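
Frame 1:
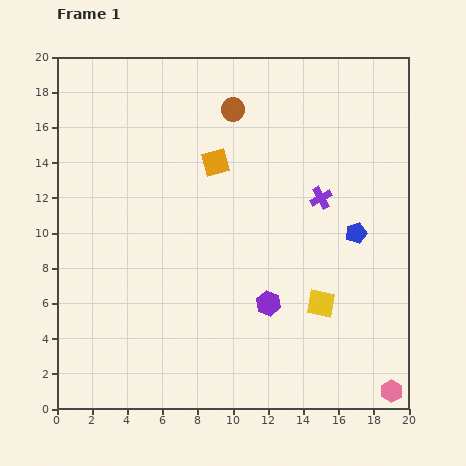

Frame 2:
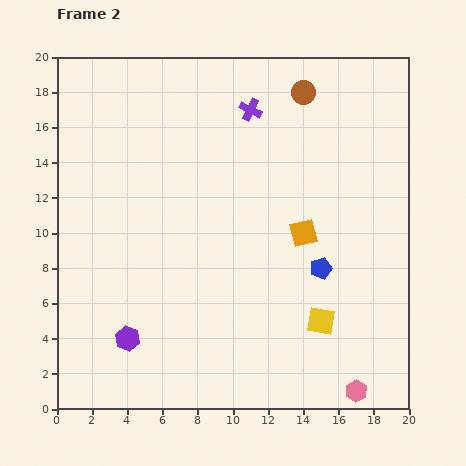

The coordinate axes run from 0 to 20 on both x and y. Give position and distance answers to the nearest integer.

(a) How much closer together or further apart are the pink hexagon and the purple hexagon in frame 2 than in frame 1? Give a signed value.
+4

Distance in frame 1: 9. Distance in frame 2: 13.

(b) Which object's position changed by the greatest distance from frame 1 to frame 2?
the purple hexagon

(moved 8; next 6)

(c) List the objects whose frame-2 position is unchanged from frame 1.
none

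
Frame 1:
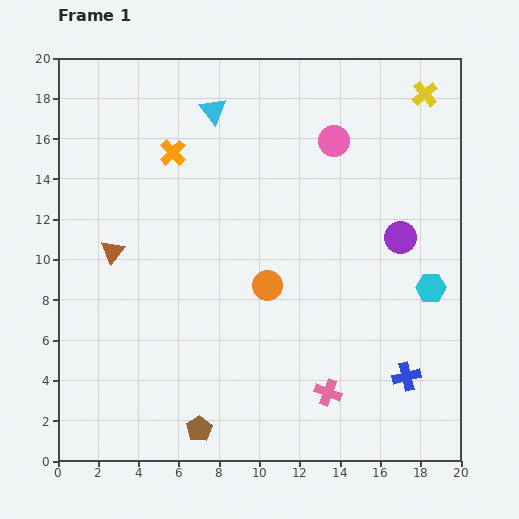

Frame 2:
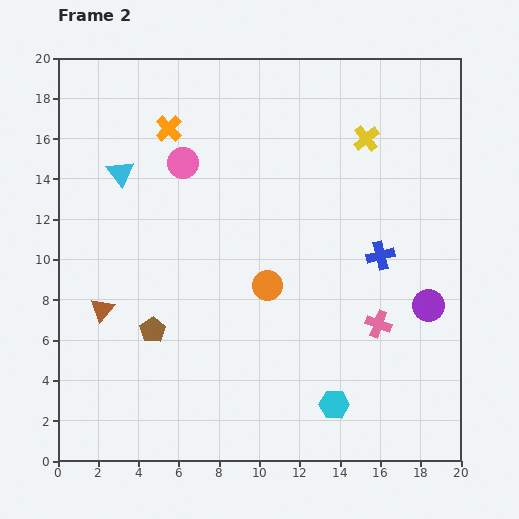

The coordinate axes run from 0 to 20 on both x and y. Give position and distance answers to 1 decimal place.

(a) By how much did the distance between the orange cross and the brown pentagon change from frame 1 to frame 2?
-3.8

Distance in frame 1: 13.8. Distance in frame 2: 10.0.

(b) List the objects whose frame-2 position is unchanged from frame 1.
the orange circle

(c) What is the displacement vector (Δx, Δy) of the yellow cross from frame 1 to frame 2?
(-2.9, -2.2)

The yellow cross was at (18.2, 18.2) in frame 1 and (15.3, 16.0) in frame 2.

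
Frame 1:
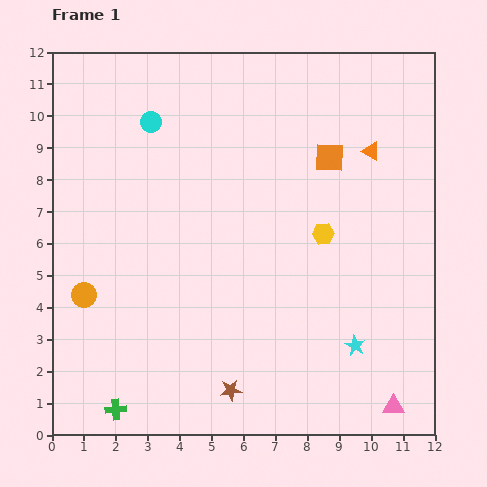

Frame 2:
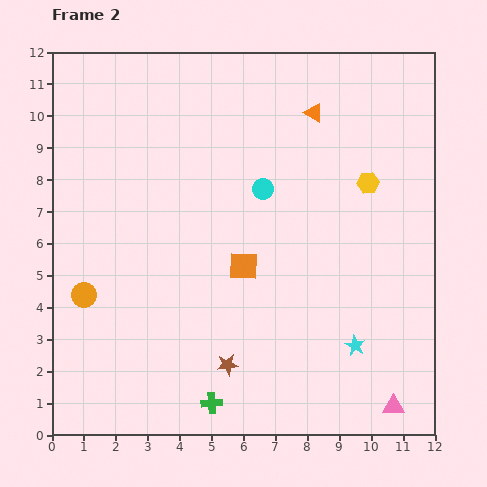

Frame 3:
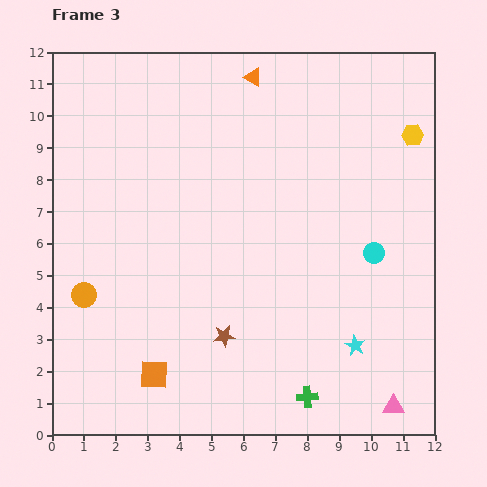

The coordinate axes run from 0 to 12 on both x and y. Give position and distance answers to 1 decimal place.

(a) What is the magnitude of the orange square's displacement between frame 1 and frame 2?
4.3

The orange square moved from (8.7, 8.7) to (6.0, 5.3), a distance of √(2.7² + 3.4²) ≈ 4.3.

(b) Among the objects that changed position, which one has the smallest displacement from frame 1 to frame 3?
the brown star

(moved 1.7)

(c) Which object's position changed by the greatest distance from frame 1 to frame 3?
the orange square

(moved 8.7; next 8.1)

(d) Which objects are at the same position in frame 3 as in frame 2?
the cyan star, the pink triangle, the orange circle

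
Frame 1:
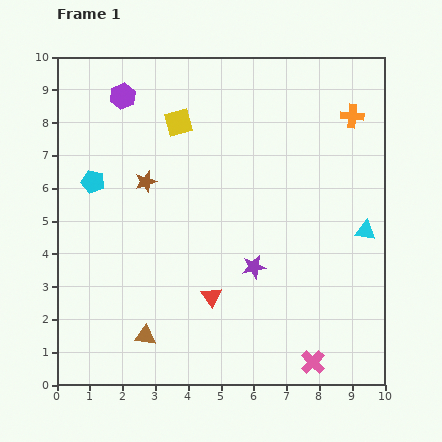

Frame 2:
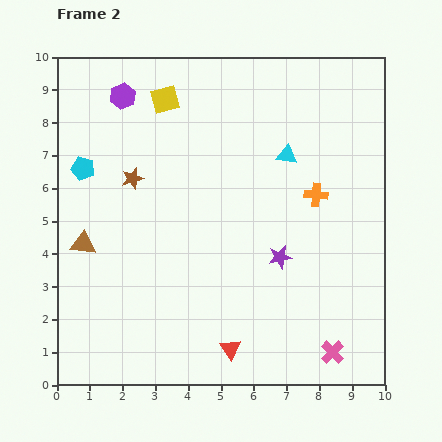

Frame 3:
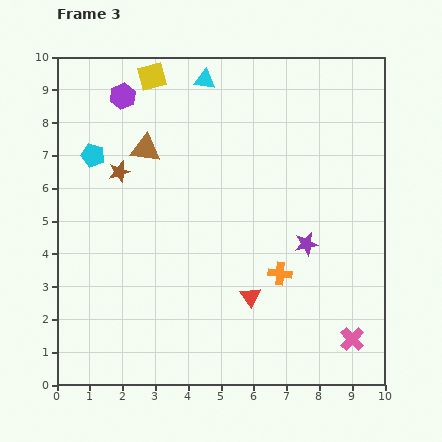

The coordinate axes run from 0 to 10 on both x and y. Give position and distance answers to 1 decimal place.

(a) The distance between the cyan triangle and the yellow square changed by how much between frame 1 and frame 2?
-2.5

Distance in frame 1: 6.6. Distance in frame 2: 4.1.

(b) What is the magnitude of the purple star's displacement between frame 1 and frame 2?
0.9

The purple star moved from (6.0, 3.6) to (6.8, 3.9), a distance of √(0.8² + 0.3²) ≈ 0.9.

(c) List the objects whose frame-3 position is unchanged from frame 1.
the purple hexagon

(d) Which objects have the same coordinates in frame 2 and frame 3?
the purple hexagon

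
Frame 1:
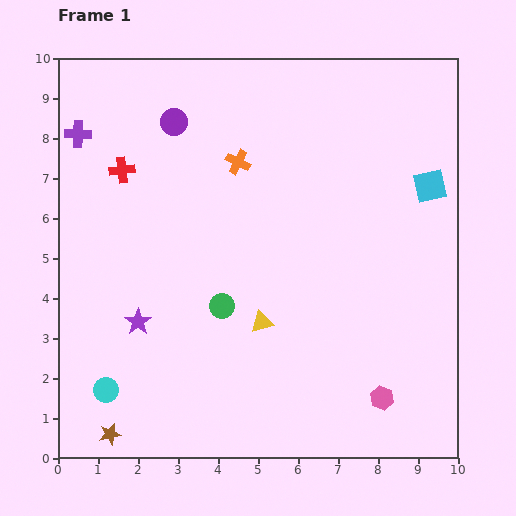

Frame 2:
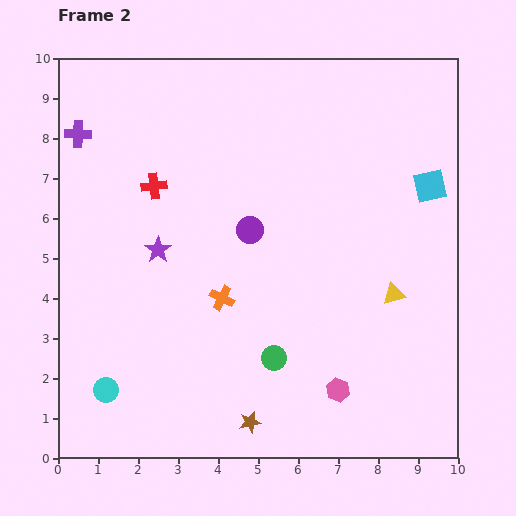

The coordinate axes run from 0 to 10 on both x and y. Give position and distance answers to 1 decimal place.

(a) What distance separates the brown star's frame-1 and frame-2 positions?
3.5

The brown star moved from (1.3, 0.6) to (4.8, 0.9), a distance of √(3.5² + 0.3²) ≈ 3.5.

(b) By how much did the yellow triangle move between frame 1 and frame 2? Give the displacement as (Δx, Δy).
(3.3, 0.7)

The yellow triangle was at (5.1, 3.4) in frame 1 and (8.4, 4.1) in frame 2.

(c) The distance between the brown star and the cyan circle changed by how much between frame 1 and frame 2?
+2.6

Distance in frame 1: 1.1. Distance in frame 2: 3.7.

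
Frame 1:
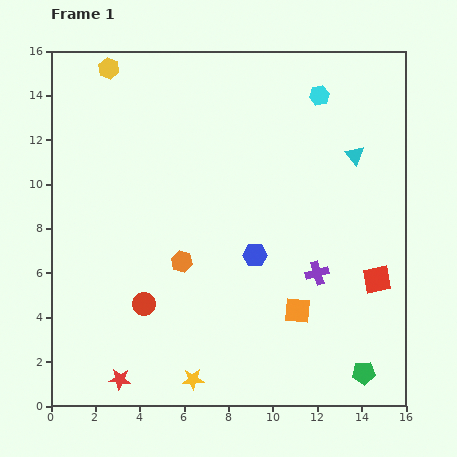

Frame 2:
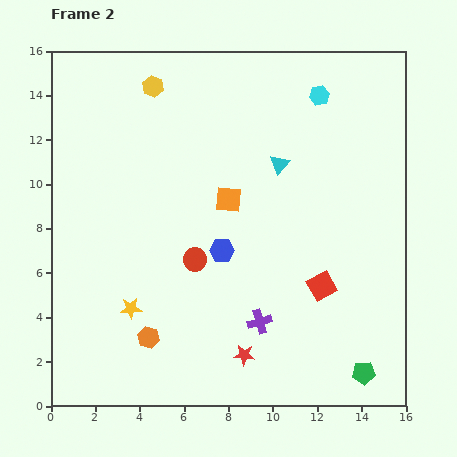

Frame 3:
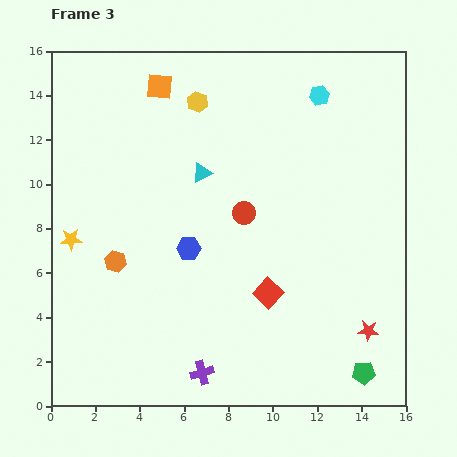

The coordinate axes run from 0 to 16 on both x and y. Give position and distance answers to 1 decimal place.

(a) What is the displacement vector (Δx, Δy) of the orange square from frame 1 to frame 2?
(-3.1, 5.0)

The orange square was at (11.1, 4.3) in frame 1 and (8.0, 9.3) in frame 2.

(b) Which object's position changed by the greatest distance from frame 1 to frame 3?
the orange square

(moved 11.9; next 11.4)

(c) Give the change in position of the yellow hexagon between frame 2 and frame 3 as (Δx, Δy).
(2.0, -0.7)

The yellow hexagon was at (4.6, 14.4) in frame 2 and (6.6, 13.7) in frame 3.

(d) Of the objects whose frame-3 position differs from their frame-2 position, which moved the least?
the blue hexagon

(moved 1.5)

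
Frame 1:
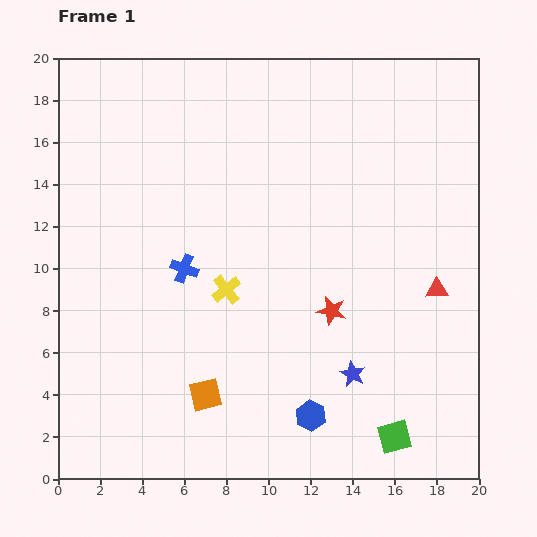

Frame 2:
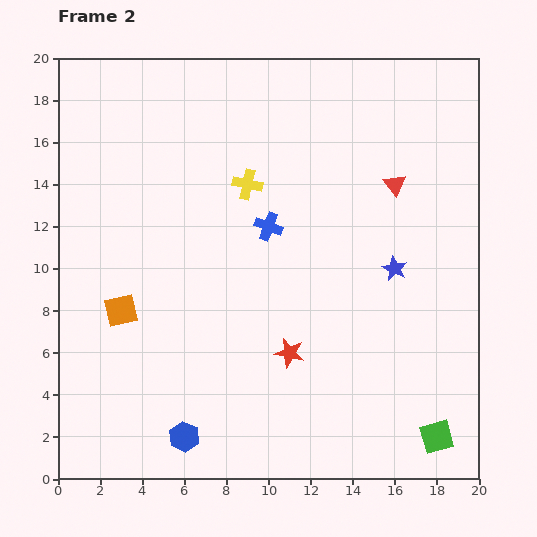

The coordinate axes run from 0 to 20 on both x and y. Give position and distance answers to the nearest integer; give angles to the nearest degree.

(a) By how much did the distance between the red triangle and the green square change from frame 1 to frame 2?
+5

Distance in frame 1: 7. Distance in frame 2: 12.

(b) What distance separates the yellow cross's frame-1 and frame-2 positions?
5

The yellow cross moved from (8, 9) to (9, 14), a distance of √(1² + 5²) ≈ 5.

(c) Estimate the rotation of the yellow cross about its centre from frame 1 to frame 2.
38° counter-clockwise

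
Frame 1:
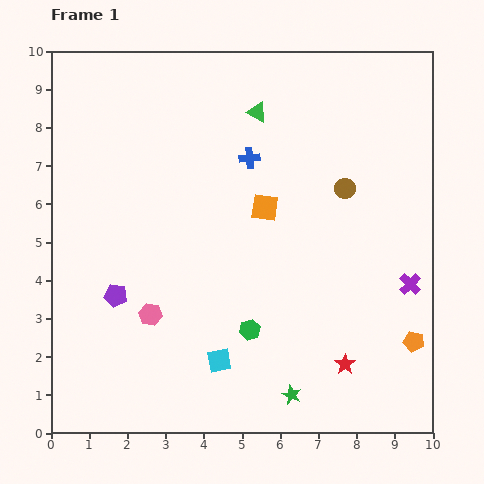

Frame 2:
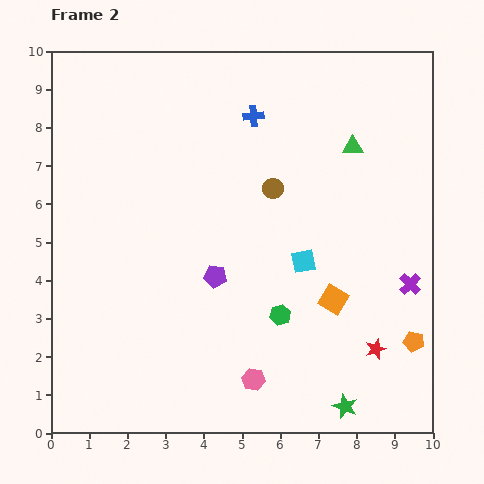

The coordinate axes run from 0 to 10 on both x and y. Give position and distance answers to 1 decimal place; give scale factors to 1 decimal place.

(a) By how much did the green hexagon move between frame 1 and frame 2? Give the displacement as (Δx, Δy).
(0.8, 0.4)

The green hexagon was at (5.2, 2.7) in frame 1 and (6.0, 3.1) in frame 2.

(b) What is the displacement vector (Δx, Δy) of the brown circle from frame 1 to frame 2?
(-1.9, 0.0)

The brown circle was at (7.7, 6.4) in frame 1 and (5.8, 6.4) in frame 2.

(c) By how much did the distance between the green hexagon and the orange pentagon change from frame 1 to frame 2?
-0.7

Distance in frame 1: 4.3. Distance in frame 2: 3.6.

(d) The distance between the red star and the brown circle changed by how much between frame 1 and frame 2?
+0.4

Distance in frame 1: 4.6. Distance in frame 2: 5.0.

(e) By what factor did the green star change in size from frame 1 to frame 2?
1.3×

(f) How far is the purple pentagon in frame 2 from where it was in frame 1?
2.6

The purple pentagon moved from (1.7, 3.6) to (4.3, 4.1), a distance of √(2.6² + 0.5²) ≈ 2.6.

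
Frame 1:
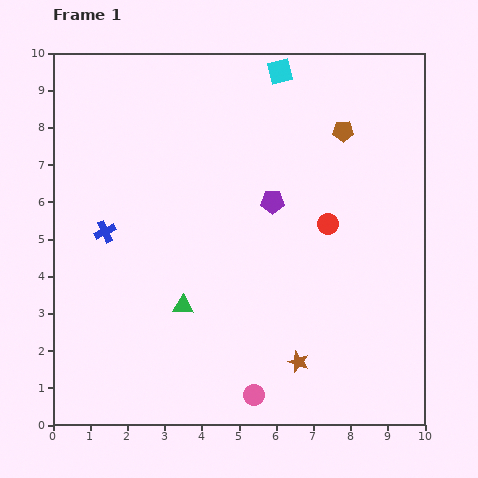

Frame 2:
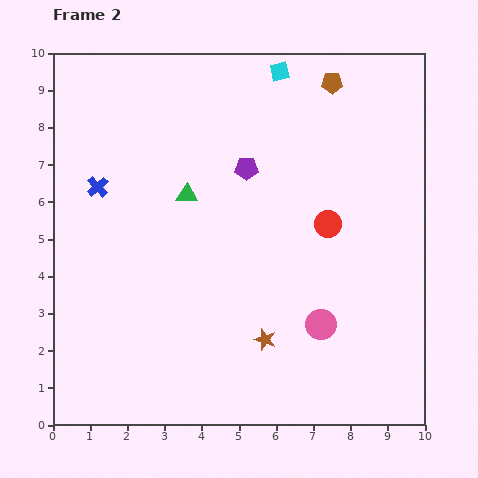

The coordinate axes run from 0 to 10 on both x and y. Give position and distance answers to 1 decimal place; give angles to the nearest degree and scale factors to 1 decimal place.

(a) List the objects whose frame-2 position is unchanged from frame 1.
the red circle, the cyan square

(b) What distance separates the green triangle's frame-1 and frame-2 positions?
3.0

The green triangle moved from (3.5, 3.2) to (3.6, 6.2), a distance of √(0.1² + 3.0²) ≈ 3.0.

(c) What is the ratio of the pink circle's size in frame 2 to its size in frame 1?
1.4×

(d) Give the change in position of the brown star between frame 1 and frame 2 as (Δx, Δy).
(-0.9, 0.6)

The brown star was at (6.6, 1.7) in frame 1 and (5.7, 2.3) in frame 2.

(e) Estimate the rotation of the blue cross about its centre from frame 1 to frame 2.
18° counter-clockwise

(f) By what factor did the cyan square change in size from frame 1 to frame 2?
0.8×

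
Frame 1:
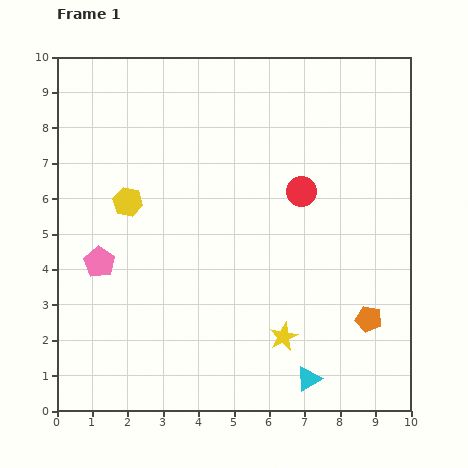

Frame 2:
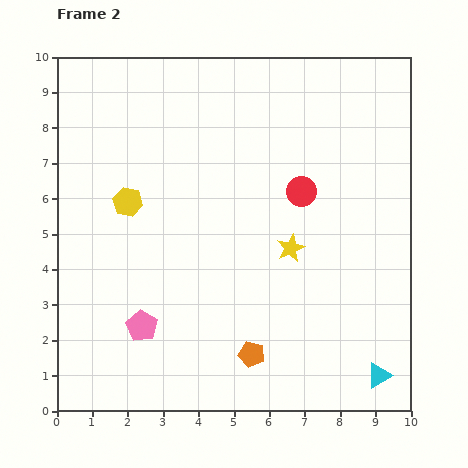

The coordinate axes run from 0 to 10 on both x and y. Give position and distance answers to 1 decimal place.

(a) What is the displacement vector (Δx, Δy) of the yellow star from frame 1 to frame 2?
(0.2, 2.5)

The yellow star was at (6.4, 2.1) in frame 1 and (6.6, 4.6) in frame 2.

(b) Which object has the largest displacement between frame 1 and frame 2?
the orange pentagon

(moved 3.4; next 2.5)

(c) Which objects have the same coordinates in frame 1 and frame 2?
the yellow hexagon, the red circle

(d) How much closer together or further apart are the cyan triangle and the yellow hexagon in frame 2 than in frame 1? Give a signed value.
+1.5

Distance in frame 1: 7.1. Distance in frame 2: 8.6.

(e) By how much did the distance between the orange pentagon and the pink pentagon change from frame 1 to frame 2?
-4.6

Distance in frame 1: 7.8. Distance in frame 2: 3.2.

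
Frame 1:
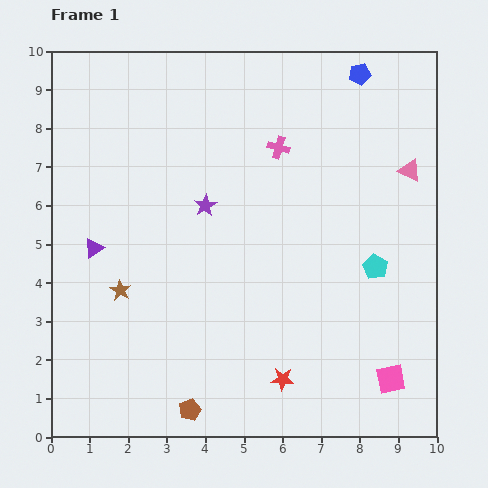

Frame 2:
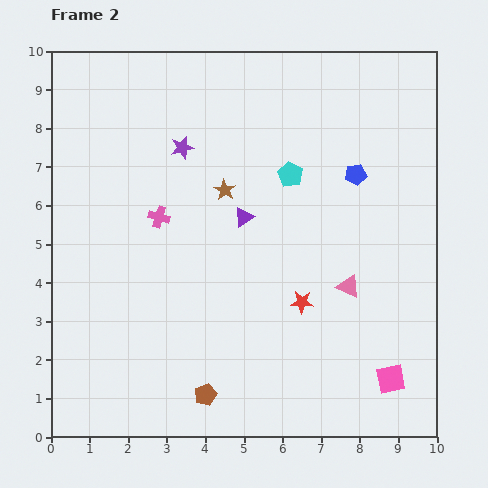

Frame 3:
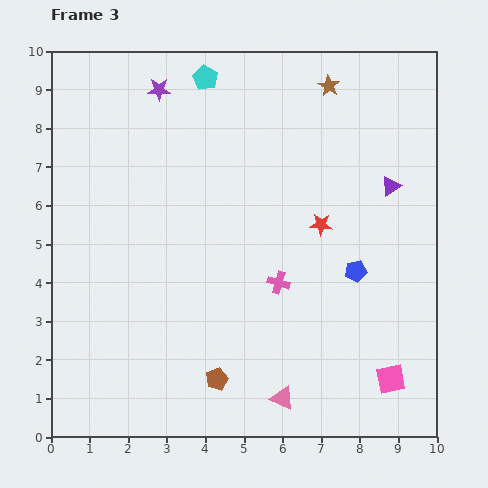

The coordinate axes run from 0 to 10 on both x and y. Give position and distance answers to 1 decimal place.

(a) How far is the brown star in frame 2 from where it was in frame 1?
3.7

The brown star moved from (1.8, 3.8) to (4.5, 6.4), a distance of √(2.7² + 2.6²) ≈ 3.7.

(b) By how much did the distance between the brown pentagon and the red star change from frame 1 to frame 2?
+1.0

Distance in frame 1: 2.5. Distance in frame 2: 3.5.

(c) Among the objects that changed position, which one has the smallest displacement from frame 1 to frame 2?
the brown pentagon

(moved 0.6)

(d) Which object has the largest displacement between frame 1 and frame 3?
the purple triangle

(moved 7.9; next 7.6)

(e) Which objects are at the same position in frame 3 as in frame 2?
the pink square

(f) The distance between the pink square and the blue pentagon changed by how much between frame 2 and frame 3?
-2.5

Distance in frame 2: 5.4. Distance in frame 3: 2.9.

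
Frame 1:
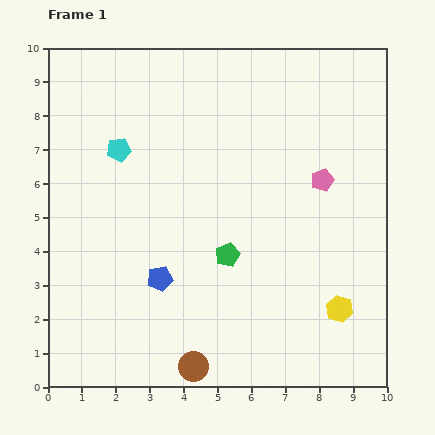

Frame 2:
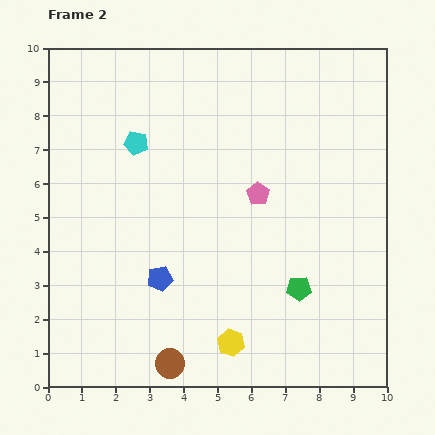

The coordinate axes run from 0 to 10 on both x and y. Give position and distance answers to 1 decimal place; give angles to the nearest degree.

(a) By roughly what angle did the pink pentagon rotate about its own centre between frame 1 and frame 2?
18° counter-clockwise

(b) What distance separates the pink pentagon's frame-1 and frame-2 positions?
1.9

The pink pentagon moved from (8.1, 6.1) to (6.2, 5.7), a distance of √(1.9² + 0.4²) ≈ 1.9.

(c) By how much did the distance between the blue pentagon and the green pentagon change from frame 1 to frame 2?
+2.0

Distance in frame 1: 2.1. Distance in frame 2: 4.1.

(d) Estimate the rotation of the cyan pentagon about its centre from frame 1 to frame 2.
22° clockwise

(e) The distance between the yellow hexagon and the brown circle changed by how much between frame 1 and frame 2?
-2.7

Distance in frame 1: 4.6. Distance in frame 2: 1.9.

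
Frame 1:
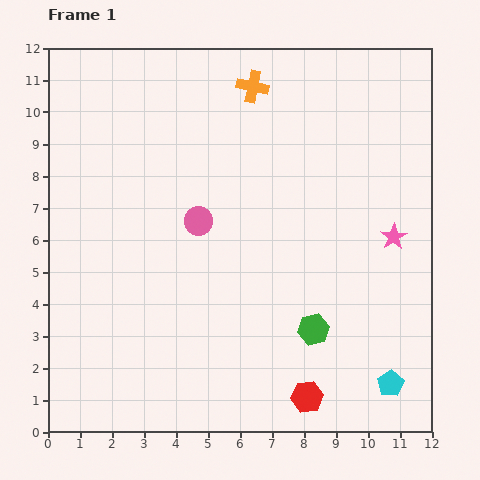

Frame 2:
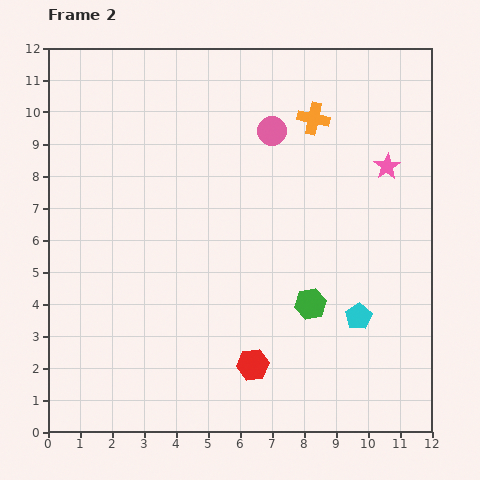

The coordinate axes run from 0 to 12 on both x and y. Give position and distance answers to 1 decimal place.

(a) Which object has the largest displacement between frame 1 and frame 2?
the pink circle

(moved 3.6; next 2.3)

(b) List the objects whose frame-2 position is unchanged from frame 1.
none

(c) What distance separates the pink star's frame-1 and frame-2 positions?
2.2

The pink star moved from (10.8, 6.1) to (10.6, 8.3), a distance of √(0.2² + 2.2²) ≈ 2.2.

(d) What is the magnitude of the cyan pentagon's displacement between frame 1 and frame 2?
2.3

The cyan pentagon moved from (10.7, 1.5) to (9.7, 3.6), a distance of √(1.0² + 2.1²) ≈ 2.3.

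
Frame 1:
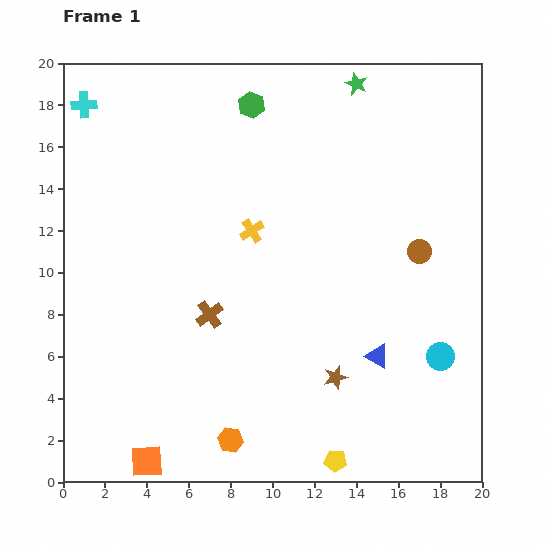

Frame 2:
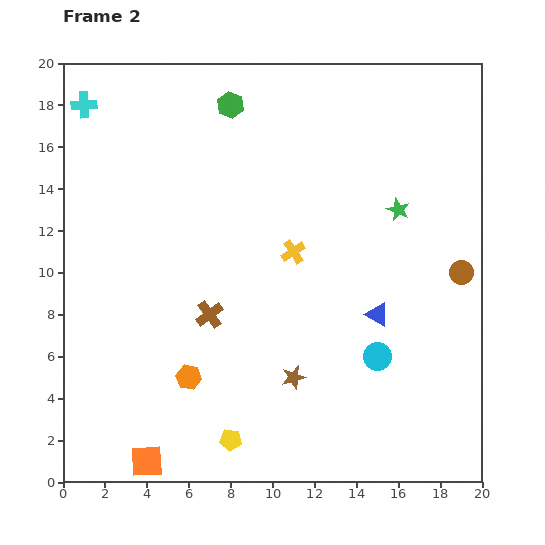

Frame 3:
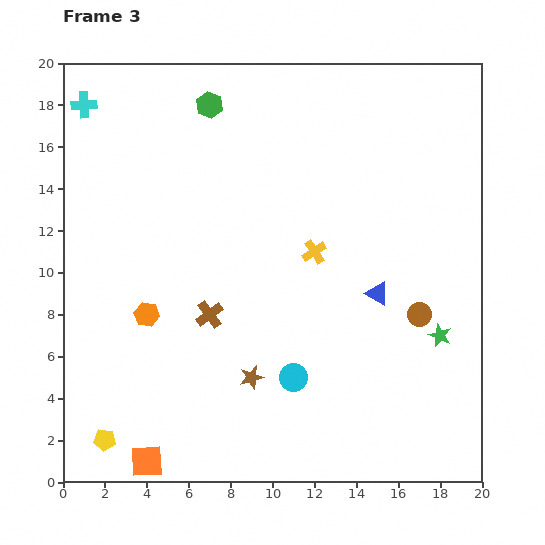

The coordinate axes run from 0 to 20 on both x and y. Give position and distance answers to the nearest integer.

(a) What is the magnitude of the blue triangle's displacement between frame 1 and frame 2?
2

The blue triangle moved from (15, 6) to (15, 8), a distance of √(0² + 2²) ≈ 2.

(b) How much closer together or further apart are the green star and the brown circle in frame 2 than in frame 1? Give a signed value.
-5

Distance in frame 1: 9. Distance in frame 2: 4.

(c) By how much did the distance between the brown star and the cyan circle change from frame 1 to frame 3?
-3

Distance in frame 1: 5. Distance in frame 3: 2.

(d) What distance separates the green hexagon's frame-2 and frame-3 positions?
1

The green hexagon moved from (8, 18) to (7, 18), a distance of √(1² + 0²) ≈ 1.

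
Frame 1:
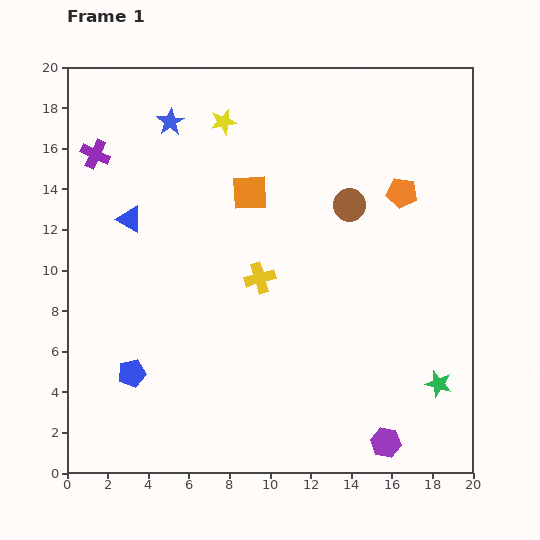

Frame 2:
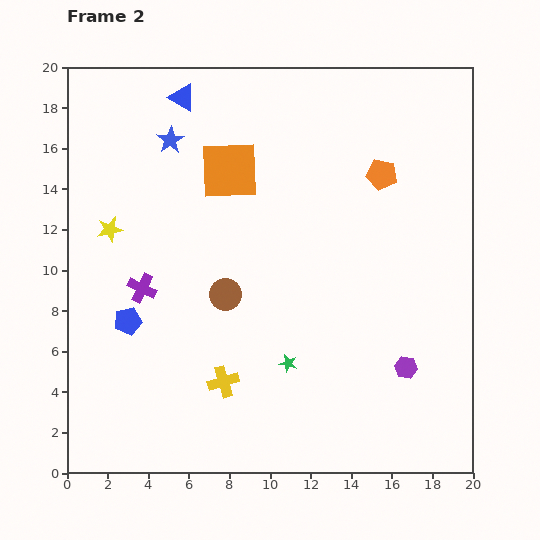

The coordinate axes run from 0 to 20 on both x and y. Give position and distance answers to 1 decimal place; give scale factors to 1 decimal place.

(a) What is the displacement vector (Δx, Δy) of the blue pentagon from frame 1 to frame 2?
(-0.2, 2.6)

The blue pentagon was at (3.2, 4.9) in frame 1 and (3.0, 7.5) in frame 2.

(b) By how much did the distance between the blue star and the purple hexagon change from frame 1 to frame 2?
-2.9

Distance in frame 1: 19.0. Distance in frame 2: 16.1.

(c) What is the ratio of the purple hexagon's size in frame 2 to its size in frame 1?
0.8×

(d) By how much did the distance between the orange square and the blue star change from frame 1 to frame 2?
-1.9

Distance in frame 1: 5.2. Distance in frame 2: 3.3.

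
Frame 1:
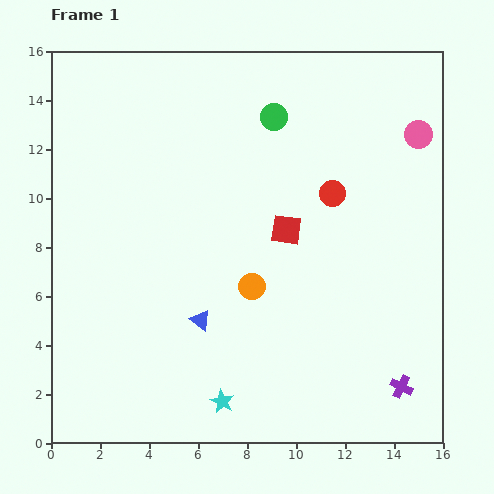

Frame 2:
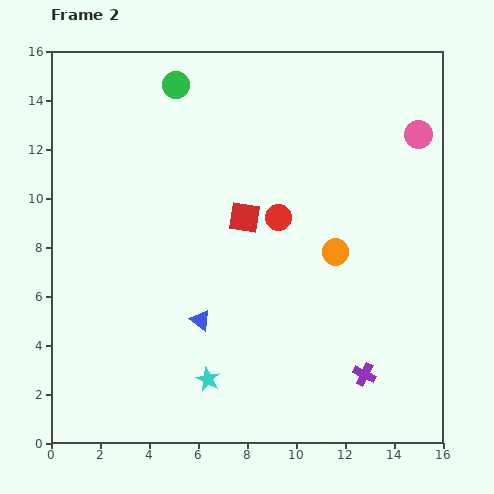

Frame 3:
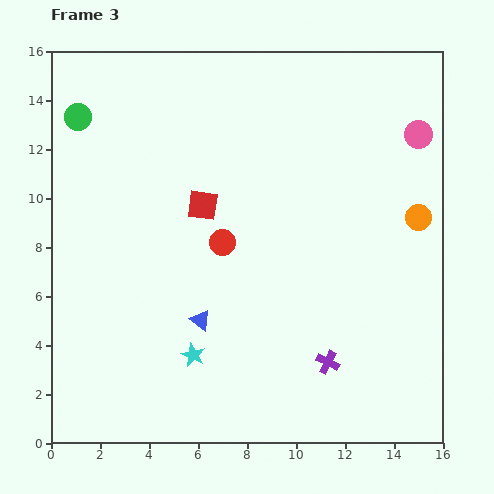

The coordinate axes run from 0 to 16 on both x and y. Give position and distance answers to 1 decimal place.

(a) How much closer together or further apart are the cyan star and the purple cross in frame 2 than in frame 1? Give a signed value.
-0.9

Distance in frame 1: 7.3. Distance in frame 2: 6.4.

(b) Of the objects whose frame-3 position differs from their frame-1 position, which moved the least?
the cyan star

(moved 2.2)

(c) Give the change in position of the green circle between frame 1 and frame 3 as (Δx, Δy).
(-8.0, 0.0)

The green circle was at (9.1, 13.3) in frame 1 and (1.1, 13.3) in frame 3.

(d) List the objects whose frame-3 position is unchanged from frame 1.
the blue triangle, the pink circle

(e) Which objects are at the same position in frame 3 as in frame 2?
the blue triangle, the pink circle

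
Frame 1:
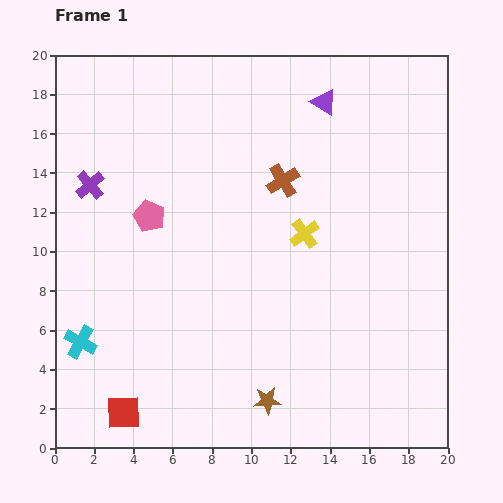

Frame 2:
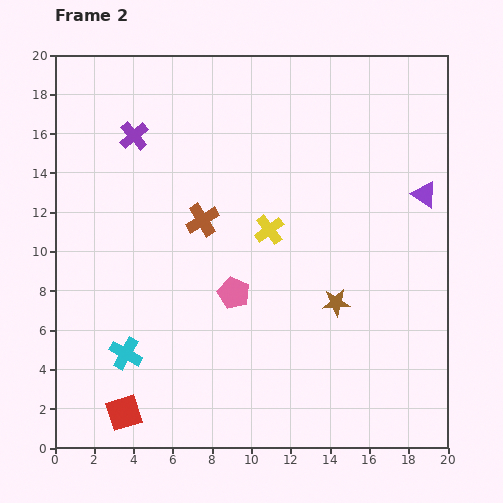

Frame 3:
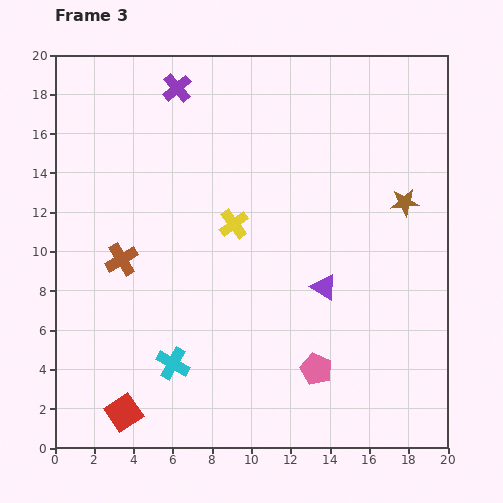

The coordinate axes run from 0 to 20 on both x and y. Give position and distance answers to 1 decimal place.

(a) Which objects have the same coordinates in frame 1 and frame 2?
the red square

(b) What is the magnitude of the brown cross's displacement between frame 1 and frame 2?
4.6

The brown cross moved from (11.6, 13.6) to (7.5, 11.6), a distance of √(4.1² + 2.0²) ≈ 4.6.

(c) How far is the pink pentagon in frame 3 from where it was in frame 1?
11.5

The pink pentagon moved from (4.8, 11.8) to (13.3, 4.0), a distance of √(8.5² + 7.8²) ≈ 11.5.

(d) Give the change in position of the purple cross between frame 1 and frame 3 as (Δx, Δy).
(4.4, 4.9)

The purple cross was at (1.8, 13.4) in frame 1 and (6.2, 18.3) in frame 3.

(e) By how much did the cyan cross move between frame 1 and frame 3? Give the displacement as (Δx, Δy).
(4.7, -1.1)

The cyan cross was at (1.3, 5.4) in frame 1 and (6.0, 4.3) in frame 3.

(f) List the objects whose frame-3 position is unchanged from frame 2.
the red square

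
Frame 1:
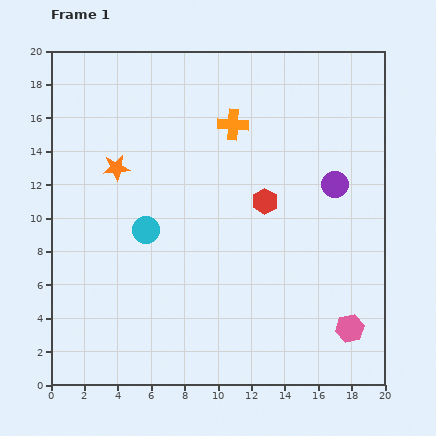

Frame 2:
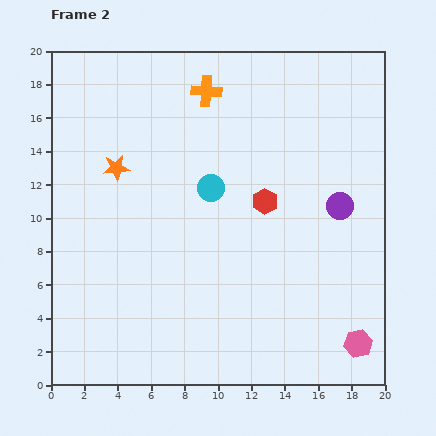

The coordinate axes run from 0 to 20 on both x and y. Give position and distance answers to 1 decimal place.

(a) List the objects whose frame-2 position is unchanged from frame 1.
the orange star, the red hexagon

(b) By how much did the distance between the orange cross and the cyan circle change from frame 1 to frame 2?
-2.4

Distance in frame 1: 8.2. Distance in frame 2: 5.8.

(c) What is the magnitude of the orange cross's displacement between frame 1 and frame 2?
2.6

The orange cross moved from (10.9, 15.6) to (9.3, 17.6), a distance of √(1.6² + 2.0²) ≈ 2.6.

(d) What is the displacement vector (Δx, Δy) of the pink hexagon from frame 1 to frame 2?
(0.5, -0.9)

The pink hexagon was at (17.9, 3.4) in frame 1 and (18.4, 2.5) in frame 2.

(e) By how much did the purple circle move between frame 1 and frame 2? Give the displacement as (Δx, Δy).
(0.3, -1.3)

The purple circle was at (17.0, 12.0) in frame 1 and (17.3, 10.7) in frame 2.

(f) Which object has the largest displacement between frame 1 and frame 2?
the cyan circle

(moved 4.6; next 2.6)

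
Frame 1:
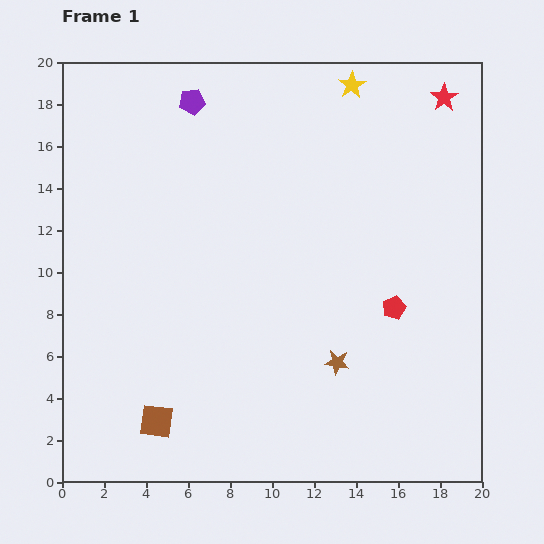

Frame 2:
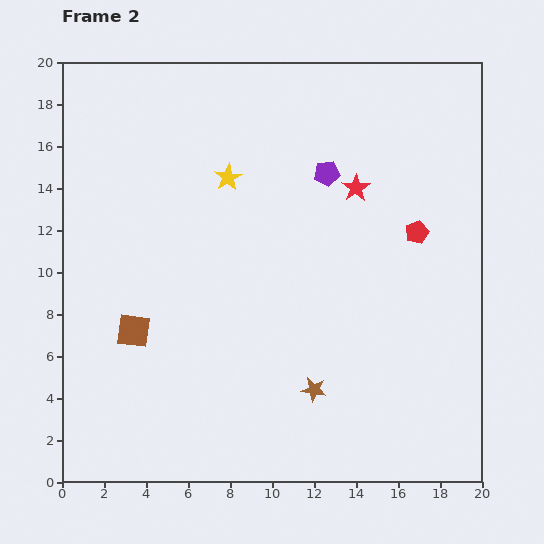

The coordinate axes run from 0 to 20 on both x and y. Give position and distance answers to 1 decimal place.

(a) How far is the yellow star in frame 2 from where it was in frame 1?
7.4

The yellow star moved from (13.8, 18.9) to (7.9, 14.5), a distance of √(5.9² + 4.4²) ≈ 7.4.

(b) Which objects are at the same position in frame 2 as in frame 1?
none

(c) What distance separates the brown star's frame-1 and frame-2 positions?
1.7

The brown star moved from (13.1, 5.7) to (12.0, 4.4), a distance of √(1.1² + 1.3²) ≈ 1.7.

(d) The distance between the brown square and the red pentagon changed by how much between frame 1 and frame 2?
+1.8

Distance in frame 1: 12.5. Distance in frame 2: 14.3.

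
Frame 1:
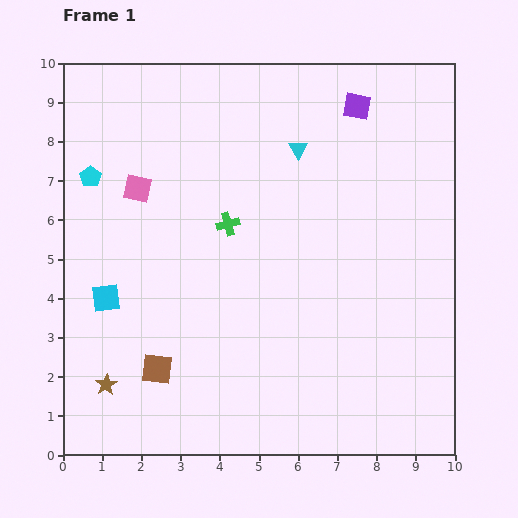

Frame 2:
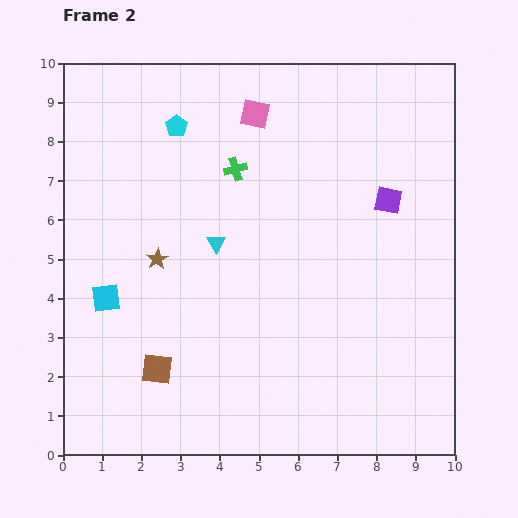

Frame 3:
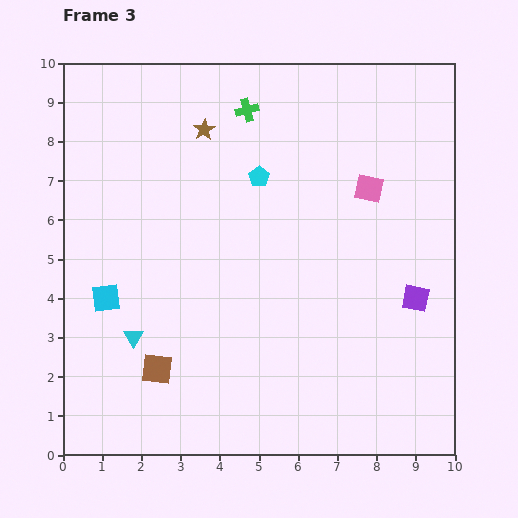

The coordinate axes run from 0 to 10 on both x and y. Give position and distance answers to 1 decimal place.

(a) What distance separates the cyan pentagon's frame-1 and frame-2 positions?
2.6

The cyan pentagon moved from (0.7, 7.1) to (2.9, 8.4), a distance of √(2.2² + 1.3²) ≈ 2.6.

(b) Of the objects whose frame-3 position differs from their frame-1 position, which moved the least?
the green cross

(moved 2.9)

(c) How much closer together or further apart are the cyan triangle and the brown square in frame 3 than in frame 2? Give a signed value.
-2.5

Distance in frame 2: 3.5. Distance in frame 3: 1.0.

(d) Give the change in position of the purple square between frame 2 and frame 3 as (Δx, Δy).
(0.7, -2.5)

The purple square was at (8.3, 6.5) in frame 2 and (9.0, 4.0) in frame 3.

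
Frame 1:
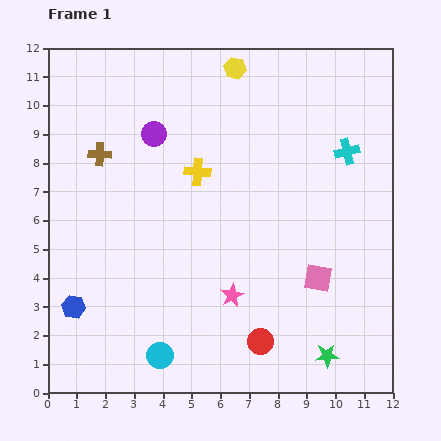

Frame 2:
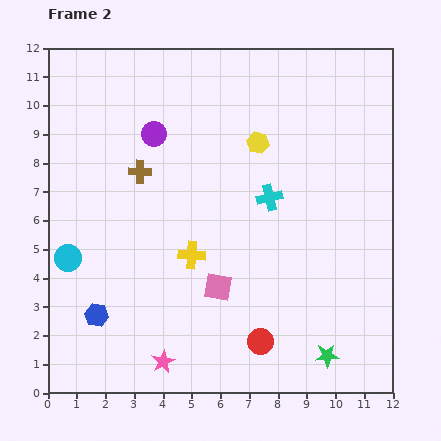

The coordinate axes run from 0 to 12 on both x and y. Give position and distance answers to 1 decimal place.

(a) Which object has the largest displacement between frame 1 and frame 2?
the cyan circle

(moved 4.7; next 3.5)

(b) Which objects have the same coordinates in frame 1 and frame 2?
the purple circle, the red circle, the green star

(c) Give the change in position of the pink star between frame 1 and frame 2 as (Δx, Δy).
(-2.4, -2.3)

The pink star was at (6.4, 3.4) in frame 1 and (4.0, 1.1) in frame 2.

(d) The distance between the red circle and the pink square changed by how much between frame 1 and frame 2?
-0.6

Distance in frame 1: 3.0. Distance in frame 2: 2.4.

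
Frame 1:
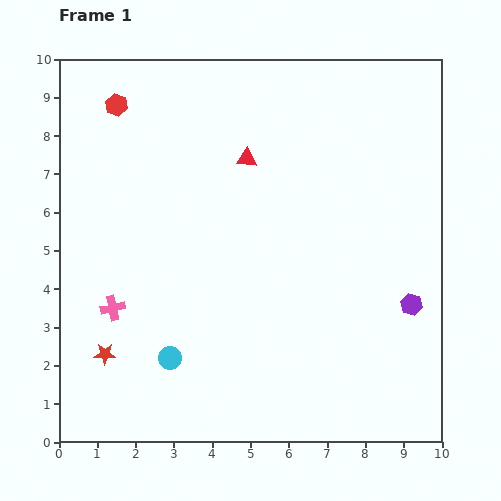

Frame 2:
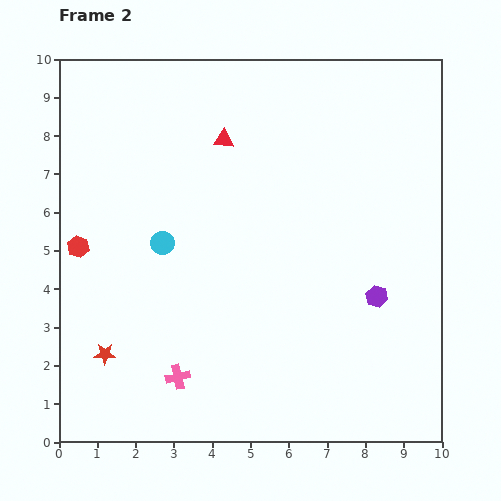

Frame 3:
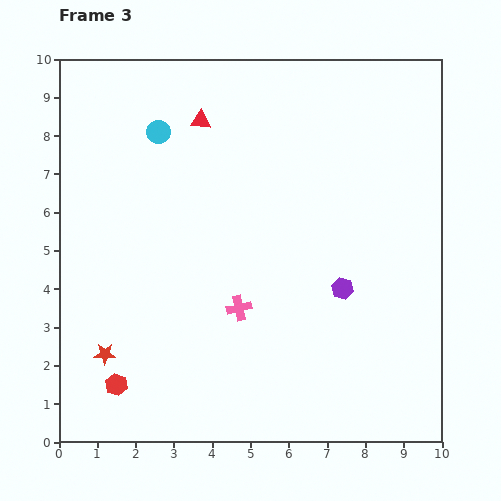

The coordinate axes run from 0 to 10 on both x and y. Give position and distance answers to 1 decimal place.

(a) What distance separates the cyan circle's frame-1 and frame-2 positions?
3.0

The cyan circle moved from (2.9, 2.2) to (2.7, 5.2), a distance of √(0.2² + 3.0²) ≈ 3.0.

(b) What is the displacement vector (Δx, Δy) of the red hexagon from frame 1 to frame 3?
(0.0, -7.3)

The red hexagon was at (1.5, 8.8) in frame 1 and (1.5, 1.5) in frame 3.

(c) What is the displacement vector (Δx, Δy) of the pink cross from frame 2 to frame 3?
(1.6, 1.8)

The pink cross was at (3.1, 1.7) in frame 2 and (4.7, 3.5) in frame 3.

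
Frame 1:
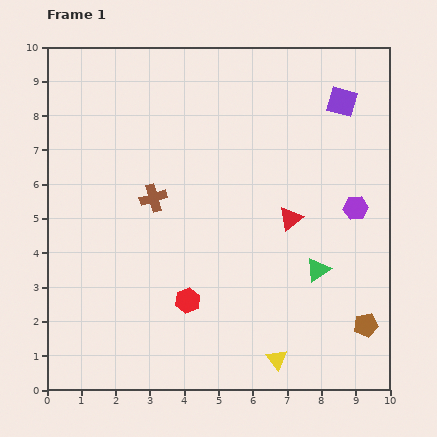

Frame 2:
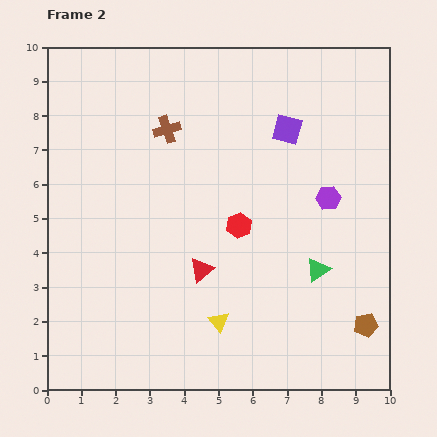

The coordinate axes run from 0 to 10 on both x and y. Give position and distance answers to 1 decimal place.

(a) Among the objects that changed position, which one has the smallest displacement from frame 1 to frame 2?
the purple hexagon

(moved 0.9)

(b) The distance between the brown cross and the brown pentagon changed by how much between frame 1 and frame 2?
+0.9

Distance in frame 1: 7.2. Distance in frame 2: 8.1.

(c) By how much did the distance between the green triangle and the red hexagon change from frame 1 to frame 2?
-1.3

Distance in frame 1: 3.9. Distance in frame 2: 2.6.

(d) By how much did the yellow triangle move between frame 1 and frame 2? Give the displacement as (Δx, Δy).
(-1.7, 1.1)

The yellow triangle was at (6.7, 0.9) in frame 1 and (5.0, 2.0) in frame 2.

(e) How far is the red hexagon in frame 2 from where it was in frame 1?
2.7

The red hexagon moved from (4.1, 2.6) to (5.6, 4.8), a distance of √(1.5² + 2.2²) ≈ 2.7.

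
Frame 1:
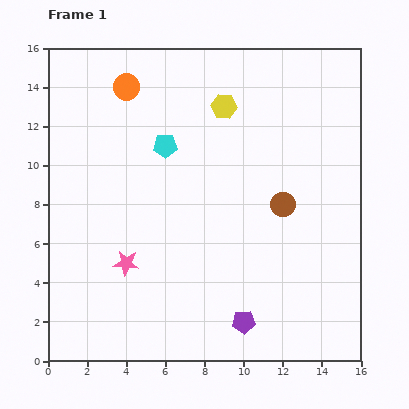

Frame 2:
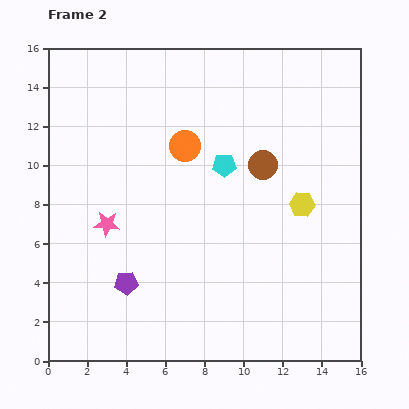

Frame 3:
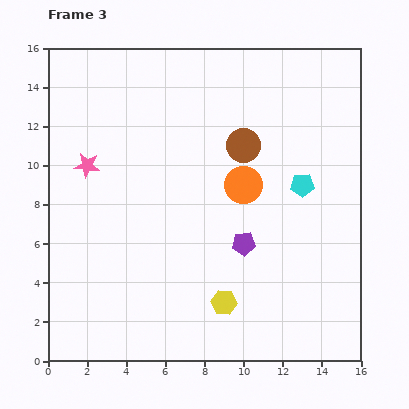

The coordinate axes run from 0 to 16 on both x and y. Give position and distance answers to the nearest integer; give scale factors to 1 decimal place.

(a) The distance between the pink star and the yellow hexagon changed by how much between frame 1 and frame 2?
+1

Distance in frame 1: 9. Distance in frame 2: 10.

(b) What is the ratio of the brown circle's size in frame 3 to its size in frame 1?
1.4×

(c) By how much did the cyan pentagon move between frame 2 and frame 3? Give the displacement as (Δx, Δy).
(4, -1)

The cyan pentagon was at (9, 10) in frame 2 and (13, 9) in frame 3.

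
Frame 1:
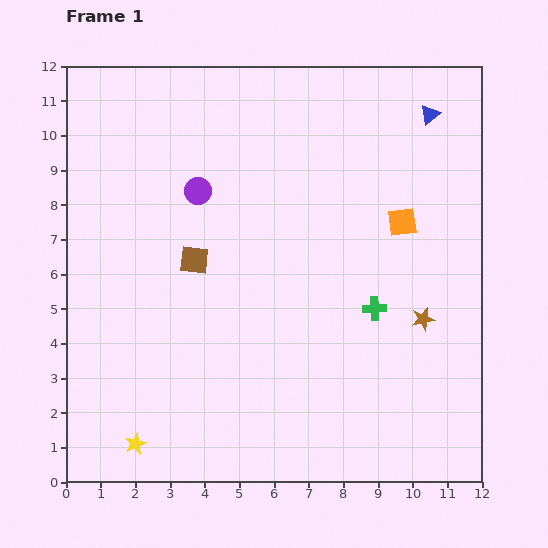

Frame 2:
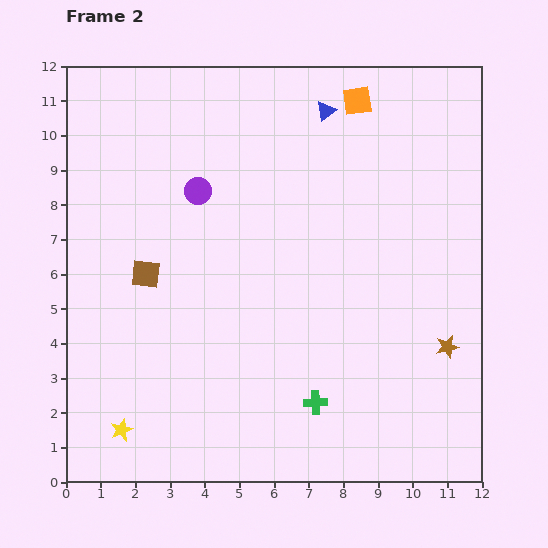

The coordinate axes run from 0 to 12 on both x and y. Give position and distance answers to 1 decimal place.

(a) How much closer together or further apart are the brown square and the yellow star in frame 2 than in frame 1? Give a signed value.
-1.0

Distance in frame 1: 5.6. Distance in frame 2: 4.6.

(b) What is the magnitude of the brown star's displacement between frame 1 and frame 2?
1.1

The brown star moved from (10.3, 4.7) to (11.0, 3.9), a distance of √(0.7² + 0.8²) ≈ 1.1.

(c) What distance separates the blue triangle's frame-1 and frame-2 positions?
3.0

The blue triangle moved from (10.5, 10.6) to (7.5, 10.7), a distance of √(3.0² + 0.1²) ≈ 3.0.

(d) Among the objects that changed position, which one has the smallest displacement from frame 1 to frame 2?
the yellow star

(moved 0.6)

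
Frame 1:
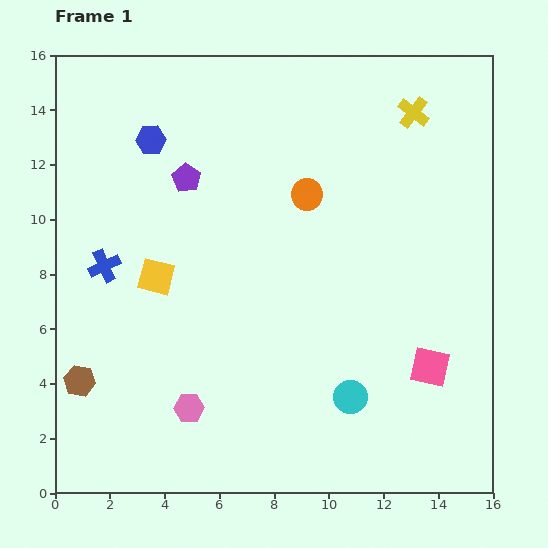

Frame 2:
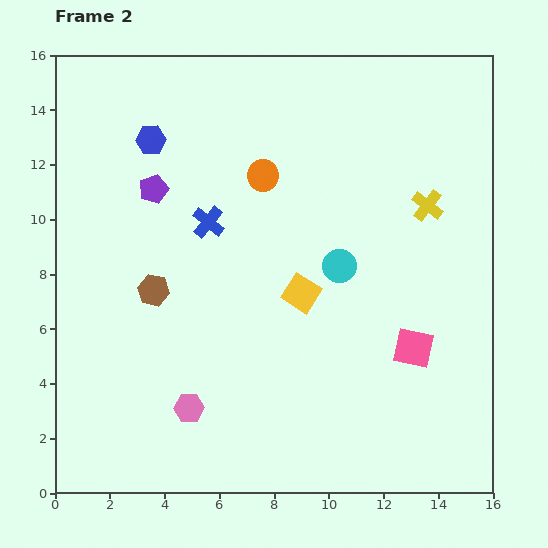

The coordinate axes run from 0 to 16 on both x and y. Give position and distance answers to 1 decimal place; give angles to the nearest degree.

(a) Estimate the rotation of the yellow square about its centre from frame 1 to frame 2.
19° clockwise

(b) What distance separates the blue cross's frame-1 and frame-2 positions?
4.1

The blue cross moved from (1.8, 8.3) to (5.6, 9.9), a distance of √(3.8² + 1.6²) ≈ 4.1.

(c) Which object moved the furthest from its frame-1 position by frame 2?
the yellow square

(moved 5.3; next 4.8)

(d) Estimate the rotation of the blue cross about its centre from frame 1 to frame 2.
27° counter-clockwise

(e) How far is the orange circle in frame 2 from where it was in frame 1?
1.7

The orange circle moved from (9.2, 10.9) to (7.6, 11.6), a distance of √(1.6² + 0.7²) ≈ 1.7.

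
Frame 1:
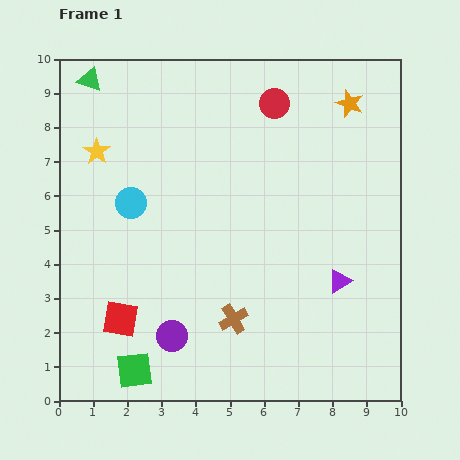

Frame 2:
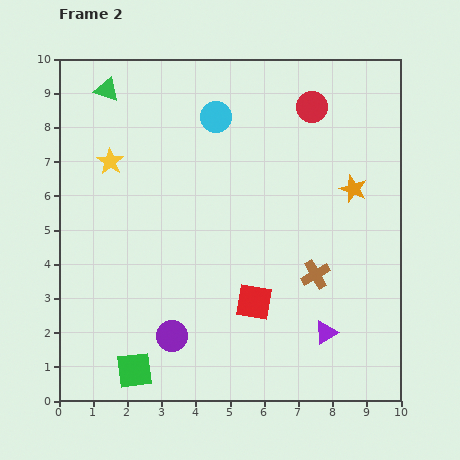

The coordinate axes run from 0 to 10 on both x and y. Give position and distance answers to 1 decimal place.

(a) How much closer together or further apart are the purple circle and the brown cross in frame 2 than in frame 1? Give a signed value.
+2.7

Distance in frame 1: 1.9. Distance in frame 2: 4.6.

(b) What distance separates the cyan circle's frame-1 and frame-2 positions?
3.5

The cyan circle moved from (2.1, 5.8) to (4.6, 8.3), a distance of √(2.5² + 2.5²) ≈ 3.5.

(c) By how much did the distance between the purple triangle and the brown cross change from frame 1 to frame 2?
-1.6

Distance in frame 1: 3.3. Distance in frame 2: 1.7.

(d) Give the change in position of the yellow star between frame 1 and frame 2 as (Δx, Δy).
(0.4, -0.3)

The yellow star was at (1.1, 7.3) in frame 1 and (1.5, 7.0) in frame 2.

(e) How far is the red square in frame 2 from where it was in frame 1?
3.9

The red square moved from (1.8, 2.4) to (5.7, 2.9), a distance of √(3.9² + 0.5²) ≈ 3.9.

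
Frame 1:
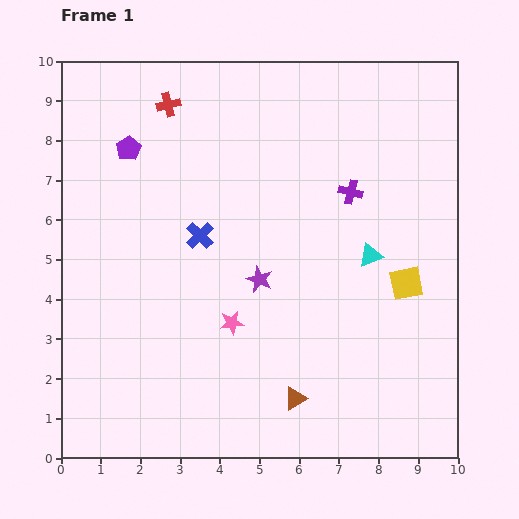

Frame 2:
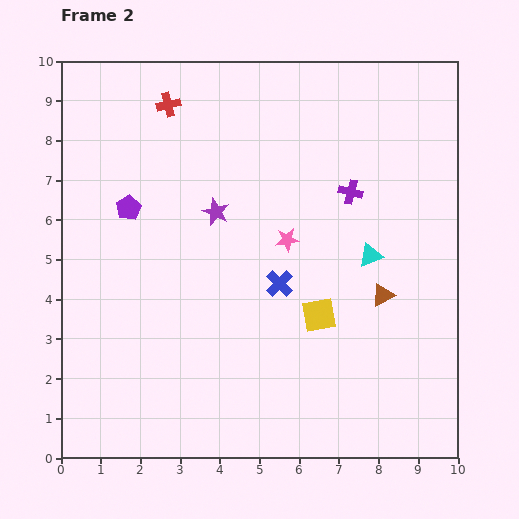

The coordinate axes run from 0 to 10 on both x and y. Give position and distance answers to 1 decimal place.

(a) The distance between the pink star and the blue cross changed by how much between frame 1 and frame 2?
-1.2

Distance in frame 1: 2.3. Distance in frame 2: 1.1.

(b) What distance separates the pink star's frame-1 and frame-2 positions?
2.5

The pink star moved from (4.3, 3.4) to (5.7, 5.5), a distance of √(1.4² + 2.1²) ≈ 2.5.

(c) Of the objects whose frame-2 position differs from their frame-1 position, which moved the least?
the purple pentagon

(moved 1.5)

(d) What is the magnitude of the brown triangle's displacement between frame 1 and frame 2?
3.4

The brown triangle moved from (5.9, 1.5) to (8.1, 4.1), a distance of √(2.2² + 2.6²) ≈ 3.4.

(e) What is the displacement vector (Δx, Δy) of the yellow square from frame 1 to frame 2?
(-2.2, -0.8)

The yellow square was at (8.7, 4.4) in frame 1 and (6.5, 3.6) in frame 2.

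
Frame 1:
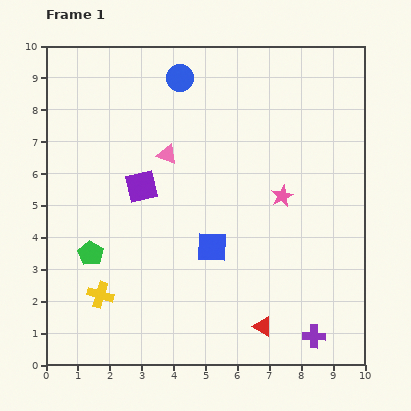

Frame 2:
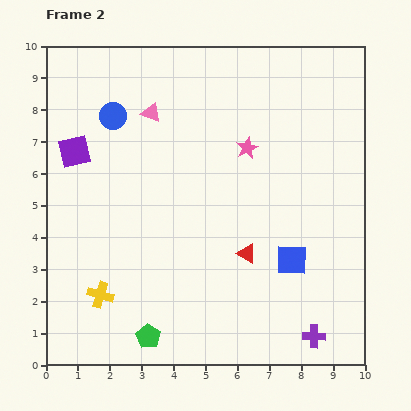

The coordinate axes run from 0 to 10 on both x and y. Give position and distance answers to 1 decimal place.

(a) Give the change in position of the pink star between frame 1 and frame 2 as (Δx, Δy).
(-1.1, 1.5)

The pink star was at (7.4, 5.3) in frame 1 and (6.3, 6.8) in frame 2.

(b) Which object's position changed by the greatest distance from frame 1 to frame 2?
the green pentagon

(moved 3.2; next 2.5)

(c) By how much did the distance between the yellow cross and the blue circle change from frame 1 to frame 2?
-1.6

Distance in frame 1: 7.2. Distance in frame 2: 5.6.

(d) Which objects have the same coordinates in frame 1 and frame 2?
the yellow cross, the purple cross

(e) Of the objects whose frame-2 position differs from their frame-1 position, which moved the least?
the pink triangle

(moved 1.4)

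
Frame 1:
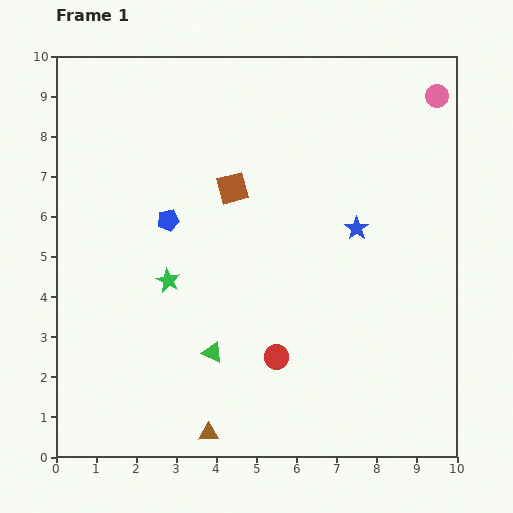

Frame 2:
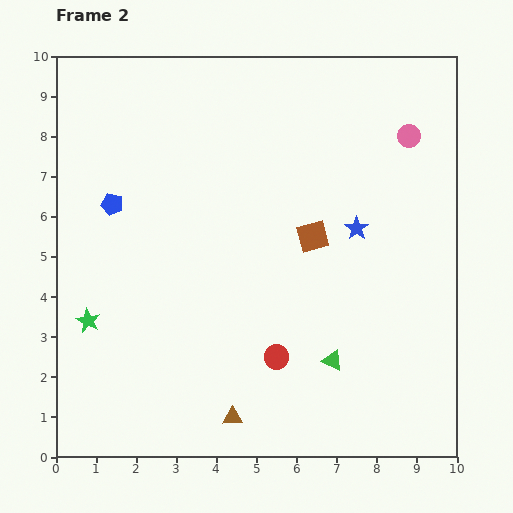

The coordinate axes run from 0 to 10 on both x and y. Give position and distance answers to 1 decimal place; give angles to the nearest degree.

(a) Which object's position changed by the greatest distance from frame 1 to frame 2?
the green triangle

(moved 3.0; next 2.3)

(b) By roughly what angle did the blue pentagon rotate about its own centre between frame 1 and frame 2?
26° clockwise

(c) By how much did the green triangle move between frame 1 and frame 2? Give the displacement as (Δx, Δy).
(3.0, -0.2)

The green triangle was at (3.9, 2.6) in frame 1 and (6.9, 2.4) in frame 2.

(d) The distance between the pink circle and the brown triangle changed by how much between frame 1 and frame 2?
-1.9

Distance in frame 1: 10.2. Distance in frame 2: 8.3.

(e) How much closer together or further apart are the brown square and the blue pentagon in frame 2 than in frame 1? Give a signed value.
+3.3

Distance in frame 1: 1.8. Distance in frame 2: 5.1.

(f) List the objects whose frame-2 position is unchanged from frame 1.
the blue star, the red circle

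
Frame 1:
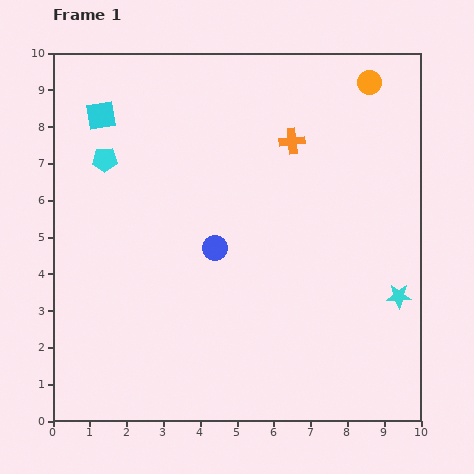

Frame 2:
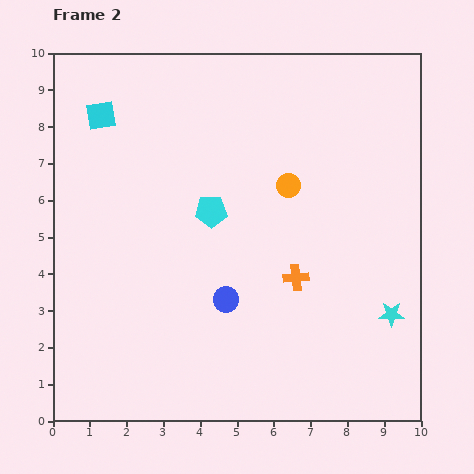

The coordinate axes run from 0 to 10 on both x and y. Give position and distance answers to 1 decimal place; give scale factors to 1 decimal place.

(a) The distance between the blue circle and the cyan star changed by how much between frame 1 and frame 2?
-0.7

Distance in frame 1: 5.2. Distance in frame 2: 4.5.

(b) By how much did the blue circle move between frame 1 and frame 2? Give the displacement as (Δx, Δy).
(0.3, -1.4)

The blue circle was at (4.4, 4.7) in frame 1 and (4.7, 3.3) in frame 2.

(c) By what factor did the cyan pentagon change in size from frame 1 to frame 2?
1.3×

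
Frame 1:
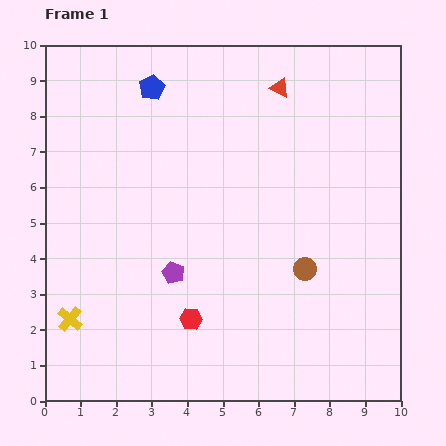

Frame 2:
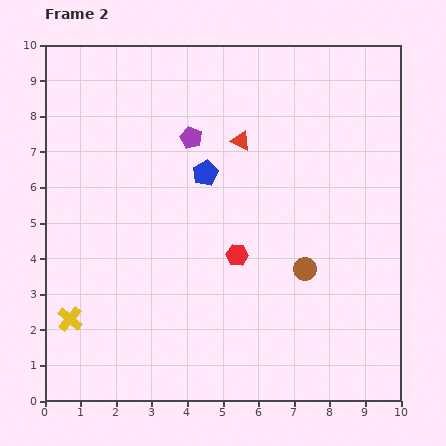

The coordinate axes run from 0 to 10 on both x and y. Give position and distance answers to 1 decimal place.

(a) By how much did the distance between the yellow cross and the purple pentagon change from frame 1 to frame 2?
+2.9

Distance in frame 1: 3.2. Distance in frame 2: 6.1.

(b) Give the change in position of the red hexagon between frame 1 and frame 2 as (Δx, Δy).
(1.3, 1.8)

The red hexagon was at (4.1, 2.3) in frame 1 and (5.4, 4.1) in frame 2.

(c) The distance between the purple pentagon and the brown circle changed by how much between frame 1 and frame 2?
+1.2

Distance in frame 1: 3.7. Distance in frame 2: 4.9.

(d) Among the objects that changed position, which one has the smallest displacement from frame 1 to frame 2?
the red triangle

(moved 1.9)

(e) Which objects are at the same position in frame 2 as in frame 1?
the brown circle, the yellow cross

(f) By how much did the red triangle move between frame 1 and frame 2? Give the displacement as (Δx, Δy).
(-1.1, -1.5)

The red triangle was at (6.6, 8.8) in frame 1 and (5.5, 7.3) in frame 2.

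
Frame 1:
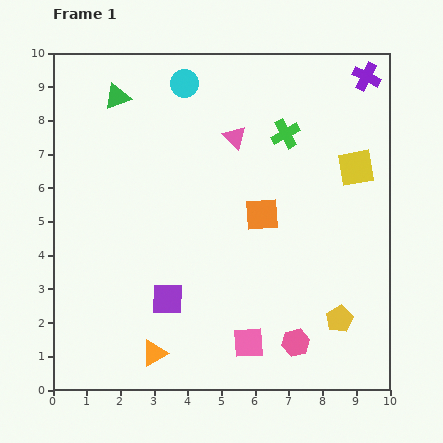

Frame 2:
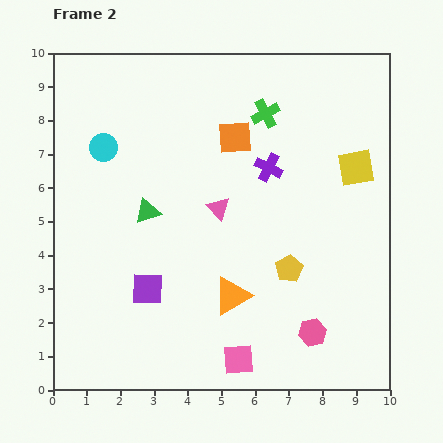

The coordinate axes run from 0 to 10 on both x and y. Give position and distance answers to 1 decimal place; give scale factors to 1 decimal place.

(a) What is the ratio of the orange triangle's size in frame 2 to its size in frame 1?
1.5×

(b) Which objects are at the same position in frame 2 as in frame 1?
the yellow square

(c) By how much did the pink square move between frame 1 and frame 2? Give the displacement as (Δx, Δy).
(-0.3, -0.5)

The pink square was at (5.8, 1.4) in frame 1 and (5.5, 0.9) in frame 2.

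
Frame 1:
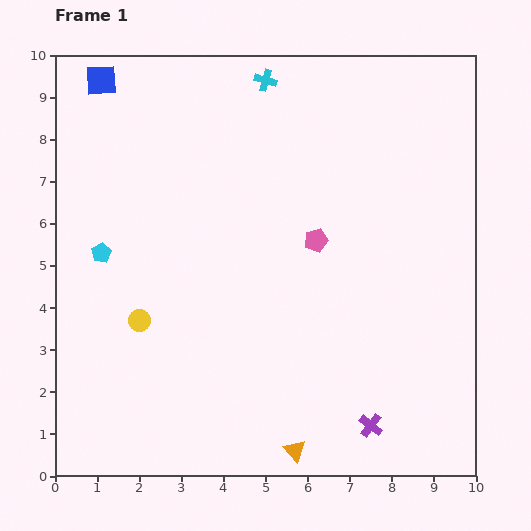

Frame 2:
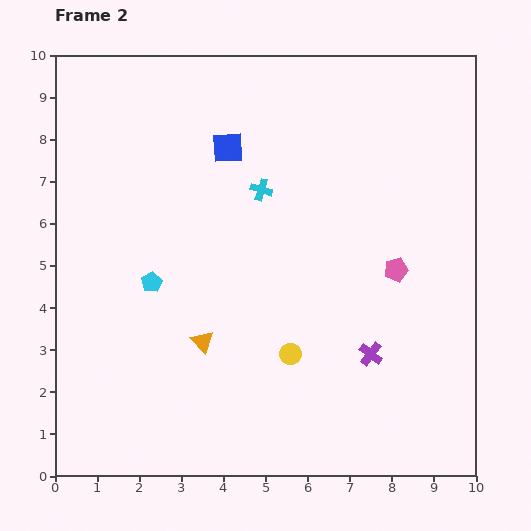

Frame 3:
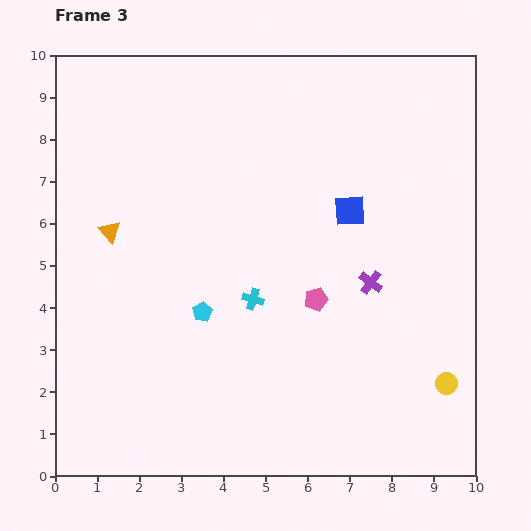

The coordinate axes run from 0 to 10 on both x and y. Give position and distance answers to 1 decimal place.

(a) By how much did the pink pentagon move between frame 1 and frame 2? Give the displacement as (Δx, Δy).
(1.9, -0.7)

The pink pentagon was at (6.2, 5.6) in frame 1 and (8.1, 4.9) in frame 2.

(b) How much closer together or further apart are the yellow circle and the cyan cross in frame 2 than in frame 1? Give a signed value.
-2.4

Distance in frame 1: 6.4. Distance in frame 2: 4.0.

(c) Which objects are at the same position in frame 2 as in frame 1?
none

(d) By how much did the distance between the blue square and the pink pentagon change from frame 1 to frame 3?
-4.2

Distance in frame 1: 6.4. Distance in frame 3: 2.2.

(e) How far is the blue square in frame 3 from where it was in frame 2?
3.3

The blue square moved from (4.1, 7.8) to (7.0, 6.3), a distance of √(2.9² + 1.5²) ≈ 3.3.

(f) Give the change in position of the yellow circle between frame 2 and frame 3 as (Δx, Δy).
(3.7, -0.7)

The yellow circle was at (5.6, 2.9) in frame 2 and (9.3, 2.2) in frame 3.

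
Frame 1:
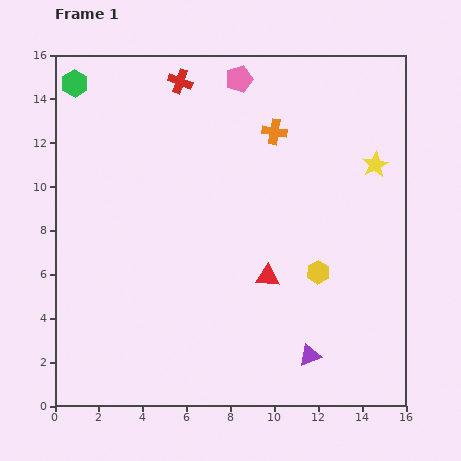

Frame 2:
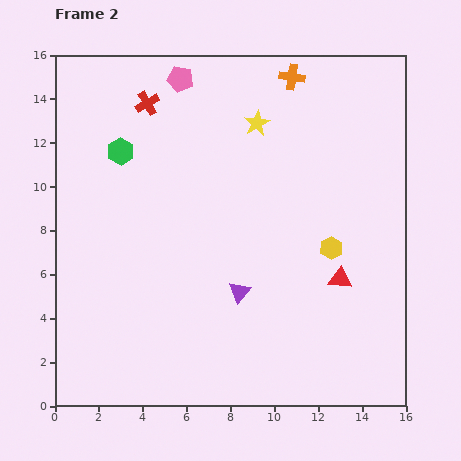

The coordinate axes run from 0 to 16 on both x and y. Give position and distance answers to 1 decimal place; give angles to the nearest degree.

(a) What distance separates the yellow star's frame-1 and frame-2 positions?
5.7

The yellow star moved from (14.6, 11.0) to (9.2, 12.9), a distance of √(5.4² + 1.9²) ≈ 5.7.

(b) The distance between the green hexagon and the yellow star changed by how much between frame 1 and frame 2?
-7.9

Distance in frame 1: 14.2. Distance in frame 2: 6.3.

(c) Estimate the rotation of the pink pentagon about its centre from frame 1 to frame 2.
29° clockwise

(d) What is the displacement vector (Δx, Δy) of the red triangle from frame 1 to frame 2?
(3.3, -0.1)

The red triangle was at (9.7, 5.9) in frame 1 and (13.0, 5.8) in frame 2.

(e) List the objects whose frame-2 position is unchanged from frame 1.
none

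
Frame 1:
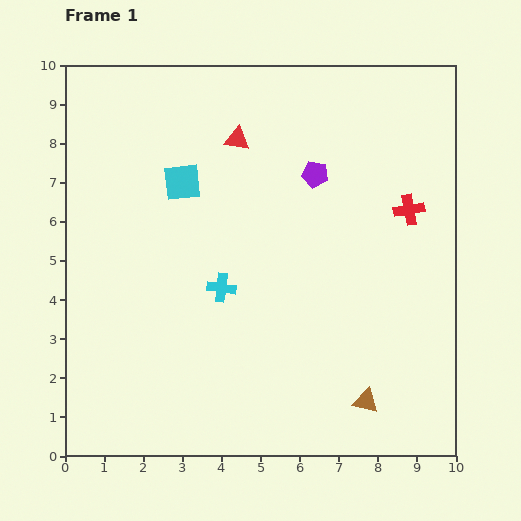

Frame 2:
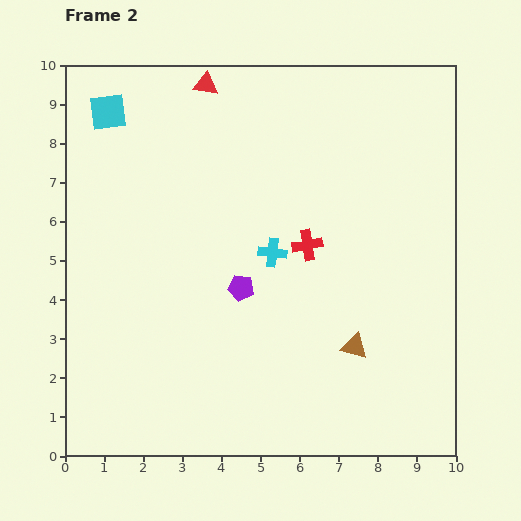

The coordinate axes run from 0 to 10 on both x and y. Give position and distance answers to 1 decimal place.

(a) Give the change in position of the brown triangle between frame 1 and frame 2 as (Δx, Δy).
(-0.3, 1.4)

The brown triangle was at (7.7, 1.4) in frame 1 and (7.4, 2.8) in frame 2.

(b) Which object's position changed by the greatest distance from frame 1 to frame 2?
the purple pentagon

(moved 3.5; next 2.8)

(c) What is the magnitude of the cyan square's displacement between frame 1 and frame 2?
2.6

The cyan square moved from (3.0, 7.0) to (1.1, 8.8), a distance of √(1.9² + 1.8²) ≈ 2.6.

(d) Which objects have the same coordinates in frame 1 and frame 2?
none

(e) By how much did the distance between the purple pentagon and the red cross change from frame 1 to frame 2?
-0.6

Distance in frame 1: 2.6. Distance in frame 2: 2.0.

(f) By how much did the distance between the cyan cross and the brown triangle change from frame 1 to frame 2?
-1.5

Distance in frame 1: 4.7. Distance in frame 2: 3.2.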